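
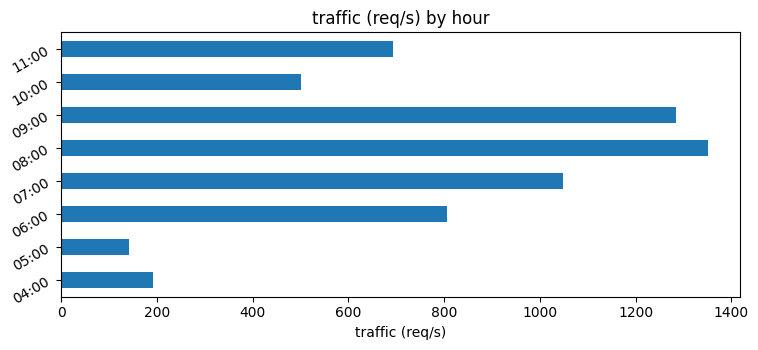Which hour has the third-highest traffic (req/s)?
07:00

Top 4: 08:00 ≈ 1400, 09:00 ≈ 1200, 07:00 ≈ 1000, 06:00 ≈ 800.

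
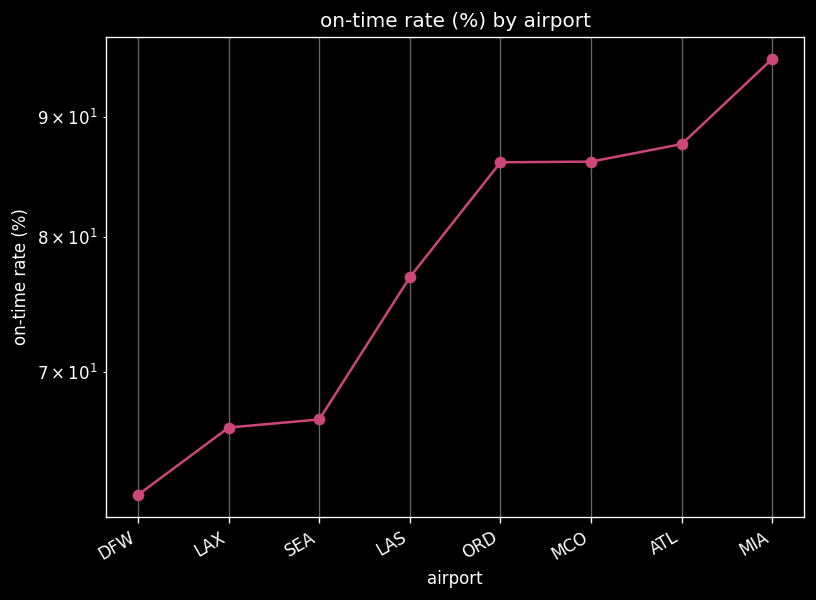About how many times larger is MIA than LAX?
≈ 1.46×

MIA ≈ 95, LAX ≈ 65; 95/65 ≈ 1.46.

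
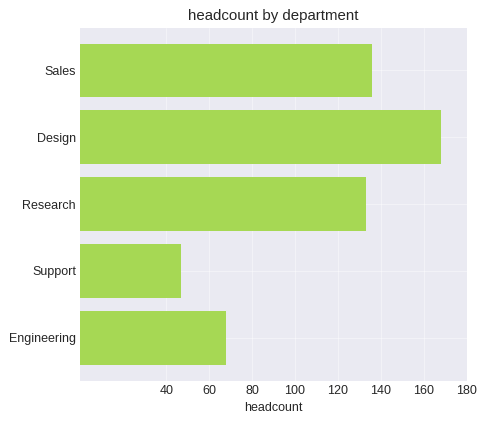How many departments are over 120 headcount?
3

Above 120: Sales, Design, Research.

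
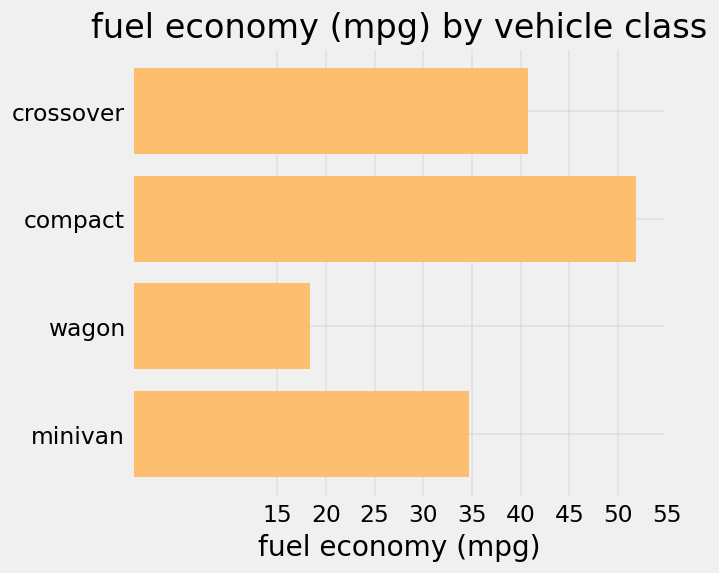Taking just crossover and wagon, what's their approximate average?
≈ 30

(40 + 20) / 2 ≈ 30.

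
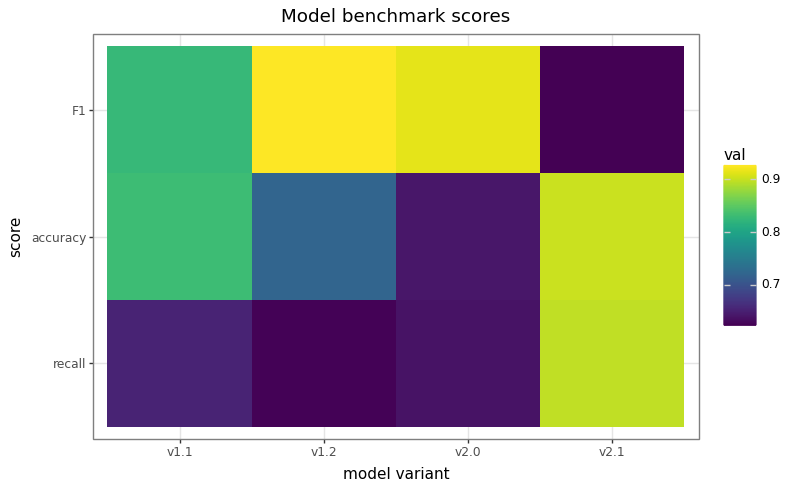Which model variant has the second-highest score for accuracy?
v1.1

Top 3 for accuracy: v2.1 ≈ 0.90, v1.1 ≈ 0.85, v1.2 ≈ 0.70.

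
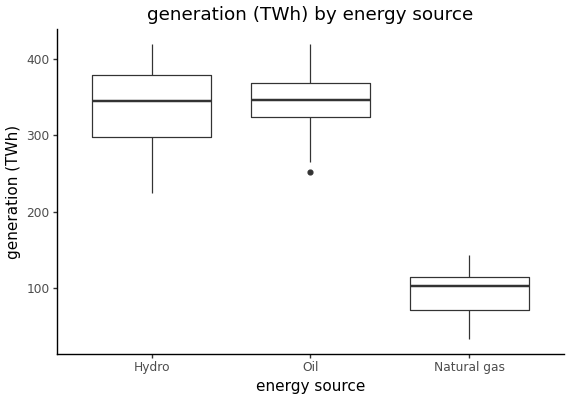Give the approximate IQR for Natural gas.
Q3 ≈ 125, Q1 ≈ 75; IQR ≈ 50.

≈ 50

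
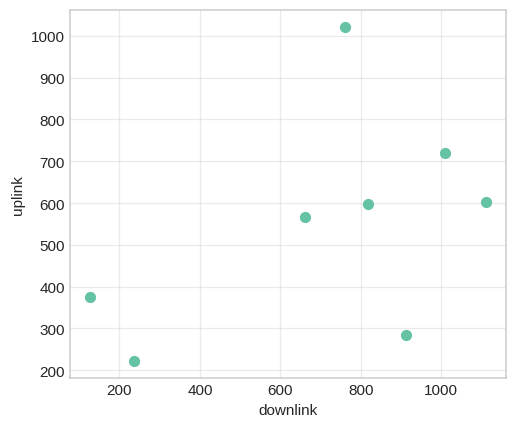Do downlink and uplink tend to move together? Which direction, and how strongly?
positive, moderate

Points are positively correlated; moderate (|r| ≈ 0.5).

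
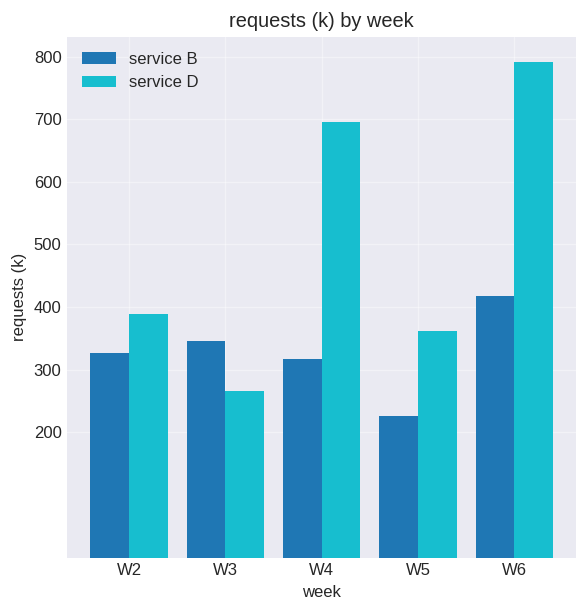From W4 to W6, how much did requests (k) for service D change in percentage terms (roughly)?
W4 ≈ 700, W6 ≈ 800; (800 − 700) / 700 ≈ +14.3%.

≈ +14.3%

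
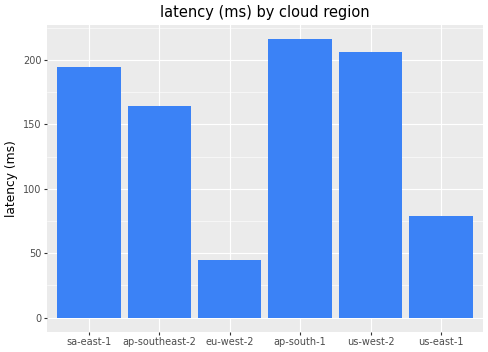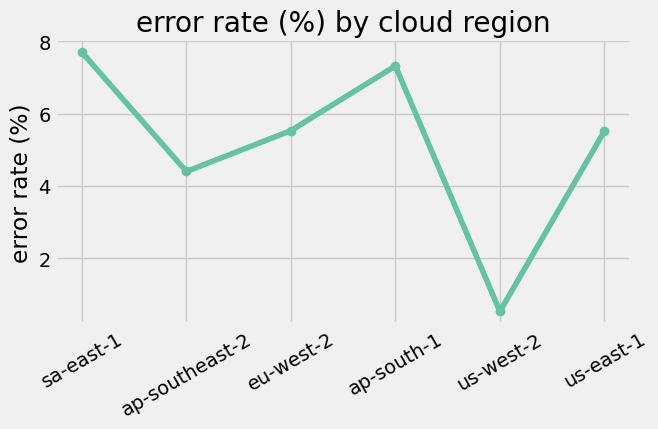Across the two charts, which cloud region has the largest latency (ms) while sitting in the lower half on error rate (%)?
Chart 2 median error rate (%) ≈ 6; below-median cloud regions: ap-southeast-2, us-west-2, us-east-1. Among those, us-west-2 has the highest latency (ms) (≈ 200).

us-west-2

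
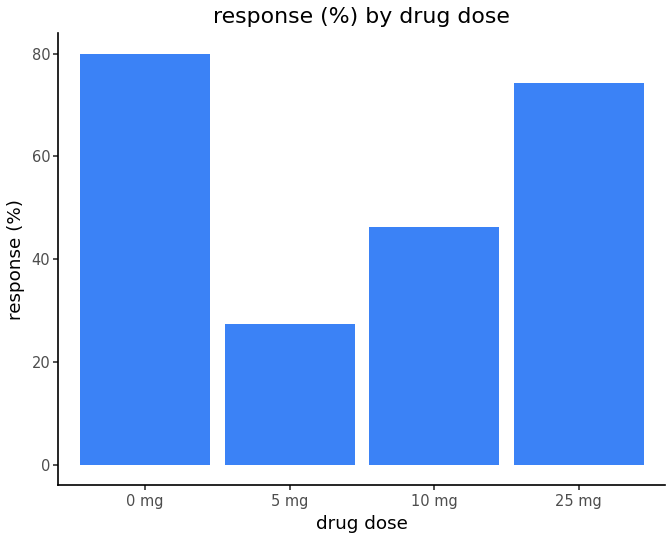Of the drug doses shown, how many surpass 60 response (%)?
2

Above 60: 0 mg, 25 mg.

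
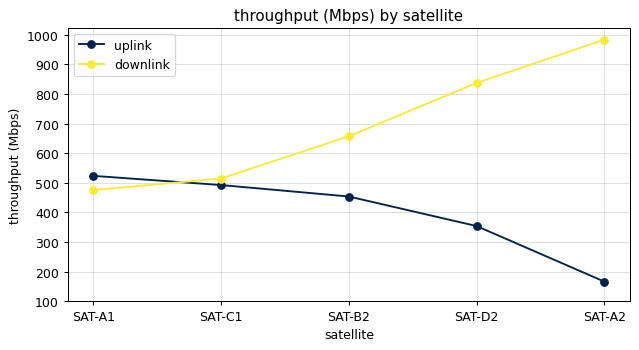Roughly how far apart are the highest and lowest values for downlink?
Max SAT-A2 ≈ 1000, min SAT-A1 ≈ 500; range ≈ 500.

≈ 500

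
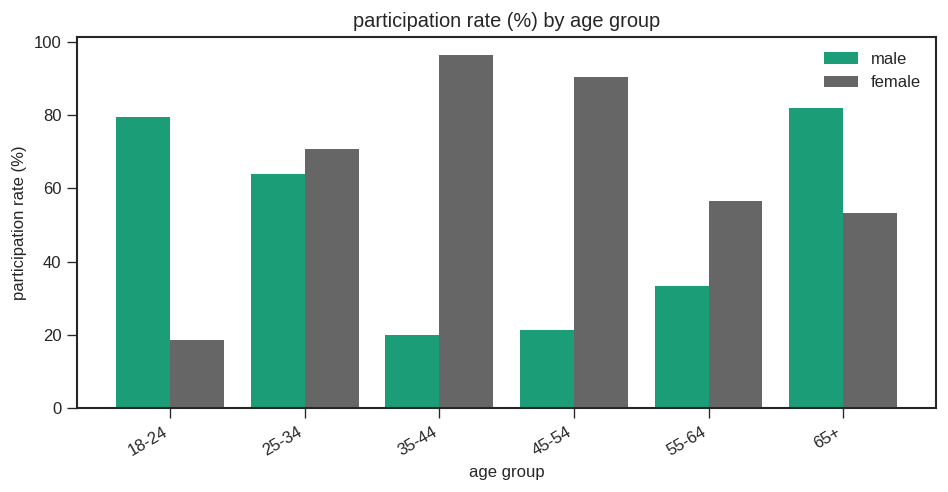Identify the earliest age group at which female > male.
18-24: female ≈ 20 vs male ≈ 80 (not yet); 25-34: female ≈ 70 vs male ≈ 60 (first crossover).

25-34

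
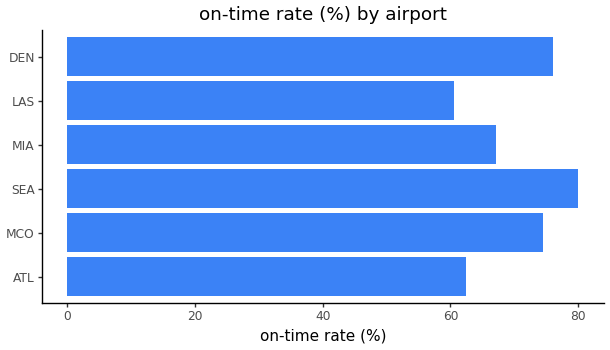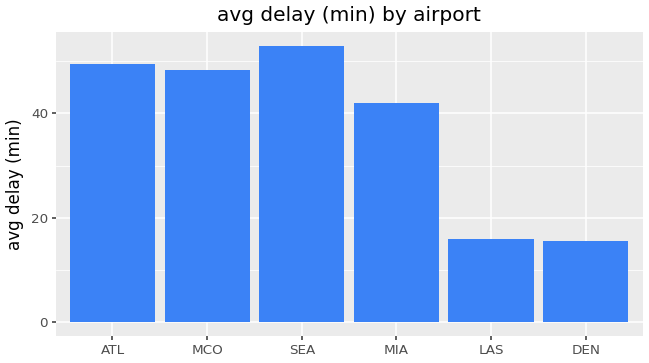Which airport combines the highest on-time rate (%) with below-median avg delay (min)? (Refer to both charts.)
DEN

Chart 2 median avg delay (min) ≈ 45; below-median airports: MIA, LAS, DEN. Among those, DEN has the highest on-time rate (%) (≈ 80).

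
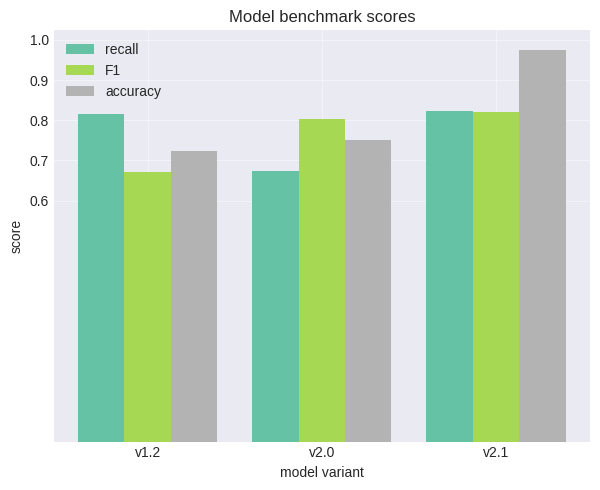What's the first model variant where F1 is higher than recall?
v2.0

v1.2: F1 ≈ 0.7 vs recall ≈ 0.8 (not yet); v2.0: F1 ≈ 0.8 vs recall ≈ 0.7 (first crossover).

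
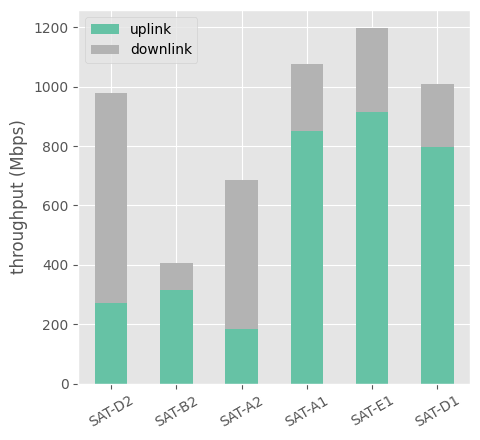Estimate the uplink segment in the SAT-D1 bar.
≈ 800

uplink top ≈ 800, bottom ≈ 0; segment ≈ 800.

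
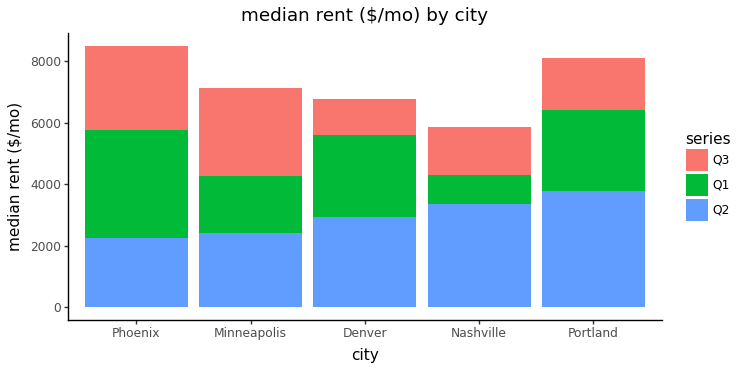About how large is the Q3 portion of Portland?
≈ 2000

Q3 top ≈ 8000, bottom ≈ 6000; segment ≈ 2000.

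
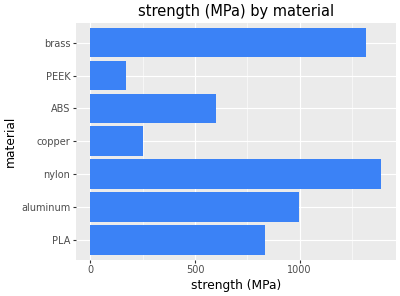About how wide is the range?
Max nylon ≈ 1400, min PEEK ≈ 200; range ≈ 1200.

≈ 1200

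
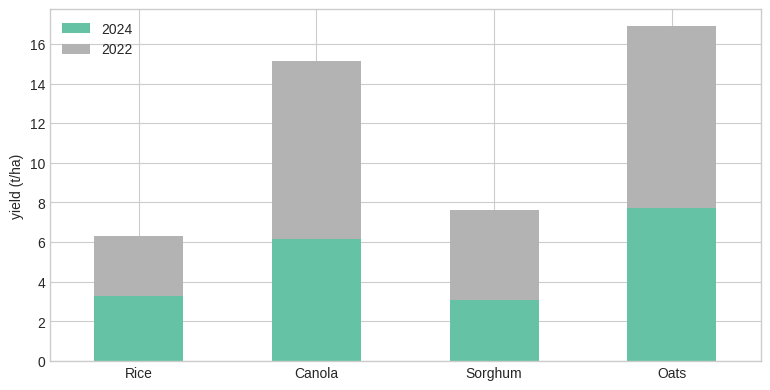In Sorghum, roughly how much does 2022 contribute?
2022 top ≈ 8, bottom ≈ 4; segment ≈ 4.

≈ 4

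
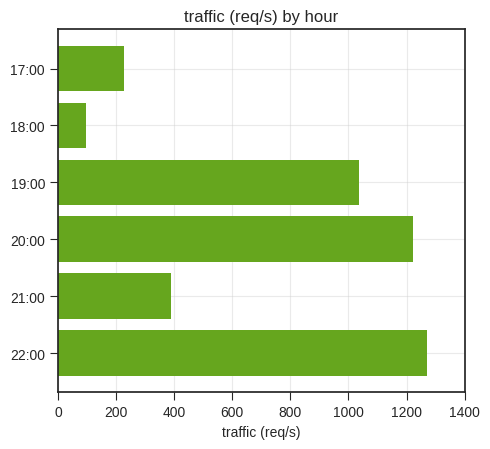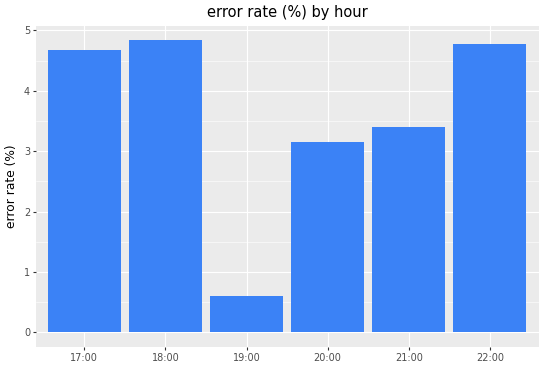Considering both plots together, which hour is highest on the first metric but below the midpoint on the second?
Chart 2 median error rate (%) ≈ 4; below-median hours: 19:00, 20:00, 21:00. Among those, 20:00 has the highest traffic (req/s) (≈ 1200).

20:00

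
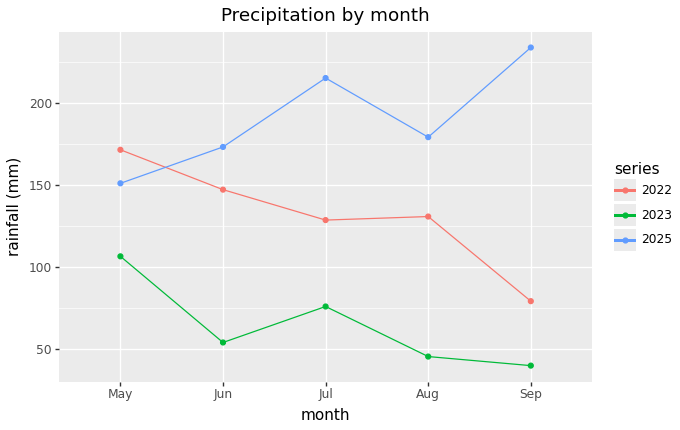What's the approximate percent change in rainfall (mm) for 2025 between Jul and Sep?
Jul ≈ 220, Sep ≈ 240; (240 − 220) / 220 ≈ +9.1%.

≈ +9.1%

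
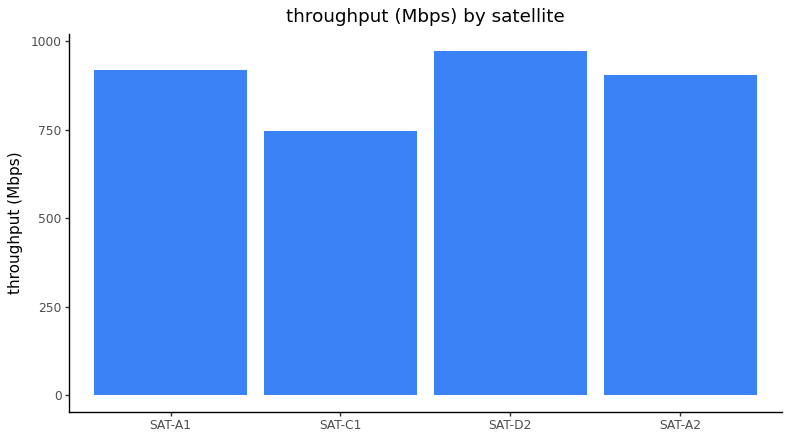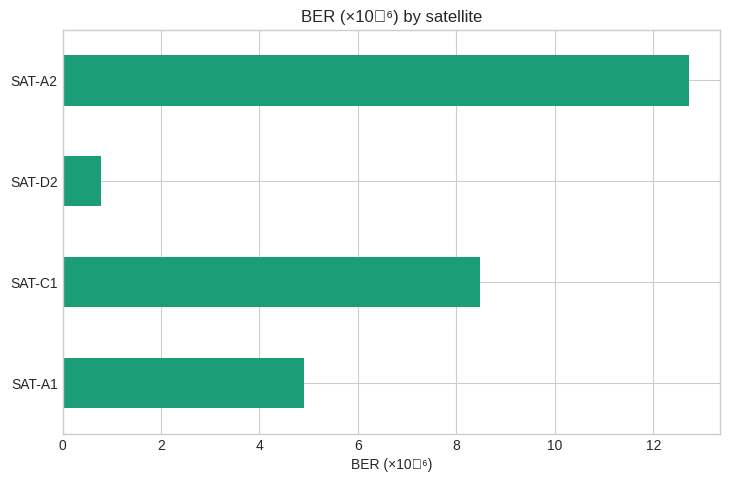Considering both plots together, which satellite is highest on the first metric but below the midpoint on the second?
Chart 2 median BER (×10⁻⁶) ≈ 6; below-median satellites: SAT-A1, SAT-D2. Among those, SAT-D2 has the highest throughput (Mbps) (≈ 1000).

SAT-D2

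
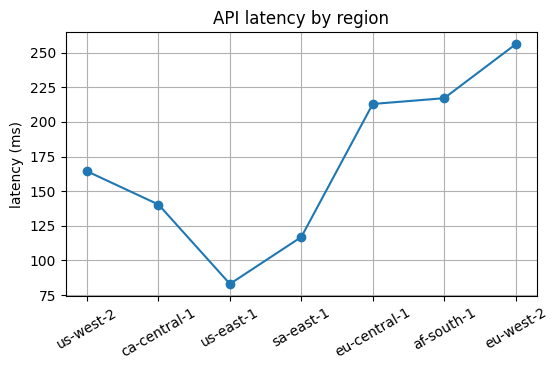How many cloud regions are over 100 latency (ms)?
6

Above 100: us-west-2, ca-central-1, sa-east-1, eu-central-1, af-south-1, eu-west-2.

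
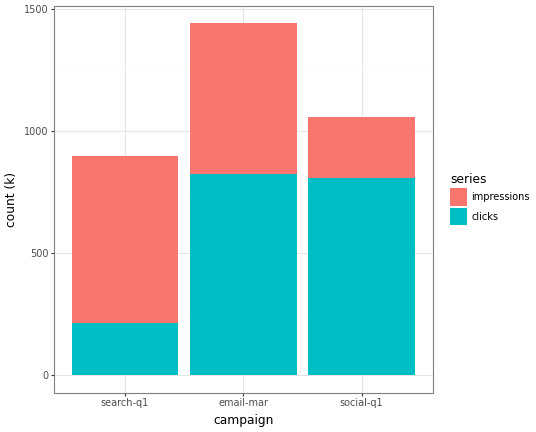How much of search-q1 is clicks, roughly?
clicks top ≈ 200, bottom ≈ 0; segment ≈ 200.

≈ 200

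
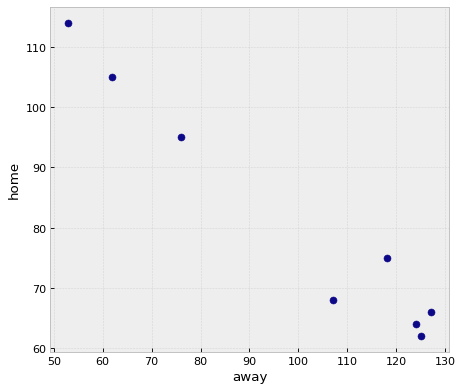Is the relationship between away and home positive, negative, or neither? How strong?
Points are negatively correlated; strong (|r| ≈ 1.0).

negative, strong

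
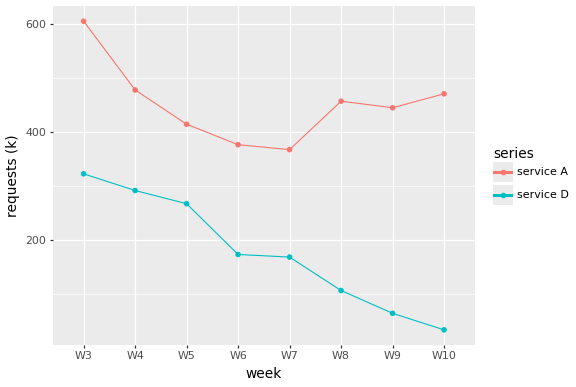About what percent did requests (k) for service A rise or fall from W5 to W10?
W5 ≈ 400, W10 ≈ 450; (450 − 400) / 400 ≈ +12.5%.

≈ +12.5%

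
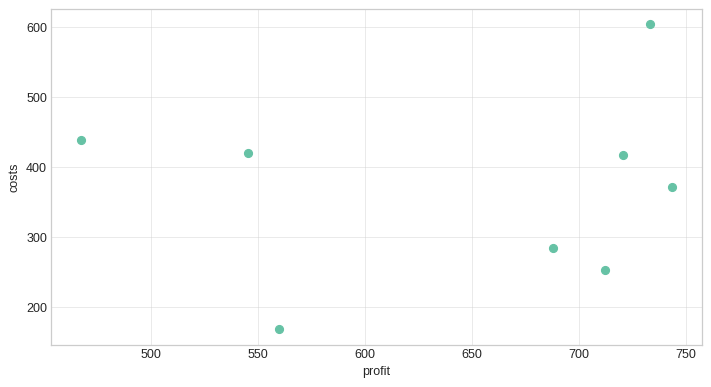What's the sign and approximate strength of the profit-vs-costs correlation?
Points are roughly uncorrelated; weak (|r| ≈ 0.1).

no clear correlation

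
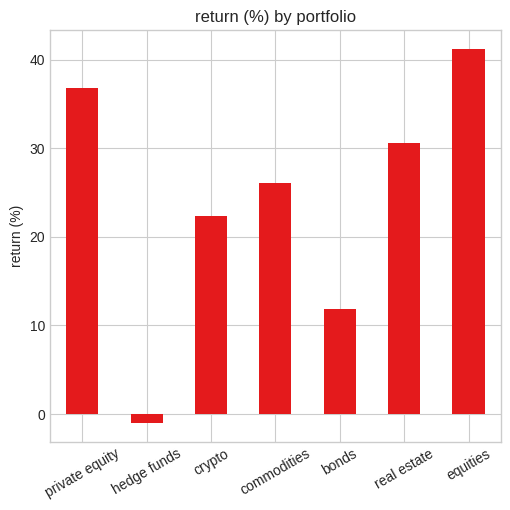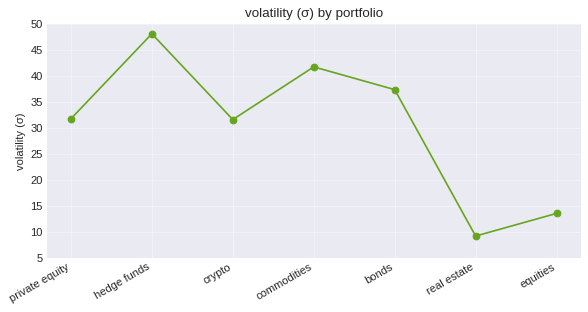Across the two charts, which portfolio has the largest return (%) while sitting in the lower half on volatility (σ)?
equities

Chart 2 median volatility (σ) ≈ 30; below-median portfolios: crypto, real estate, equities. Among those, equities has the highest return (%) (≈ 40).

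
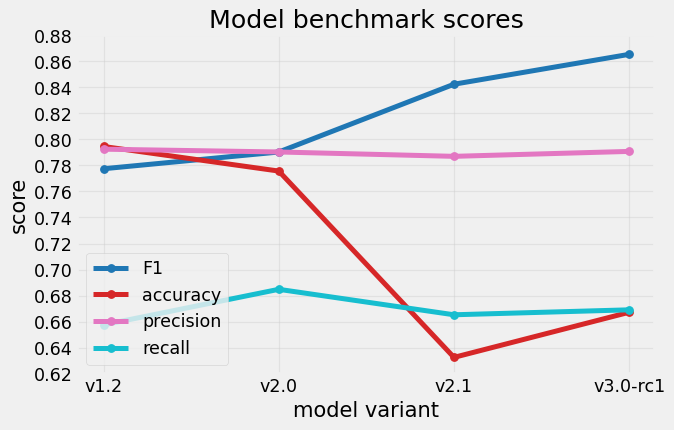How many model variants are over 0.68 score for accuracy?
2

Above 0.68: v1.2, v2.0.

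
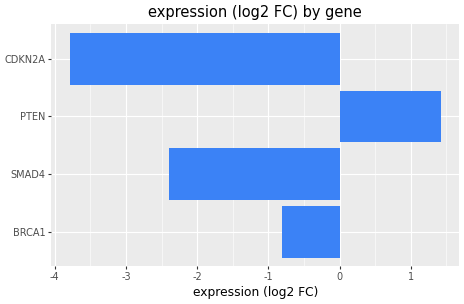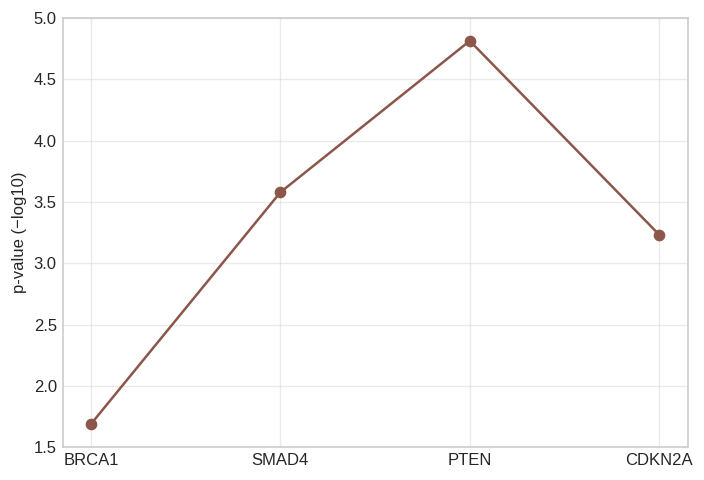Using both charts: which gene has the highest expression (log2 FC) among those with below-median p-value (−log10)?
BRCA1

Chart 2 median p-value (−log10) ≈ 3.5; below-median genes: BRCA1, CDKN2A. Among those, BRCA1 has the highest expression (log2 FC) (≈ -0.8).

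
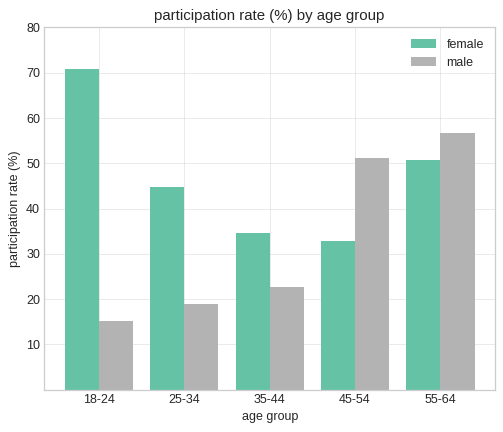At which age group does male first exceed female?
35-44: male ≈ 20 vs female ≈ 30 (not yet); 45-54: male ≈ 50 vs female ≈ 30 (first crossover).

45-54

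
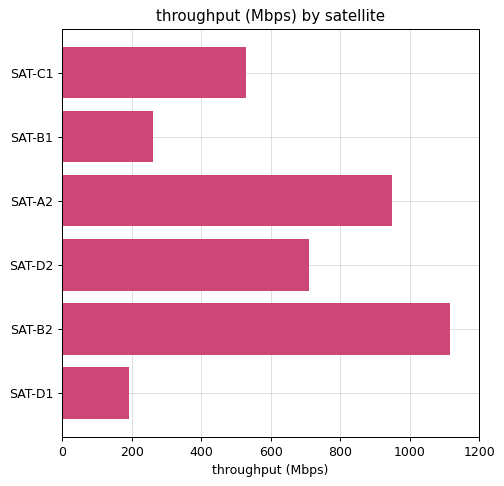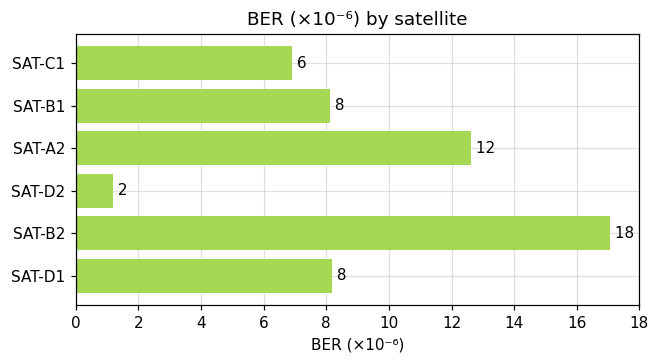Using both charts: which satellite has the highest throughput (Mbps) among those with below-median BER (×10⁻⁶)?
Chart 2 median BER (×10⁻⁶) ≈ 8; below-median satellites: SAT-C1, SAT-B1, SAT-D2. Among those, SAT-D2 has the highest throughput (Mbps) (≈ 800).

SAT-D2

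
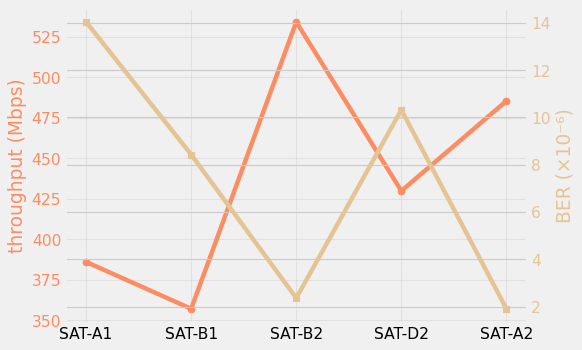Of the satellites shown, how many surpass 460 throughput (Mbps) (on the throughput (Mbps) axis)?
2

Above 460: SAT-B2, SAT-A2.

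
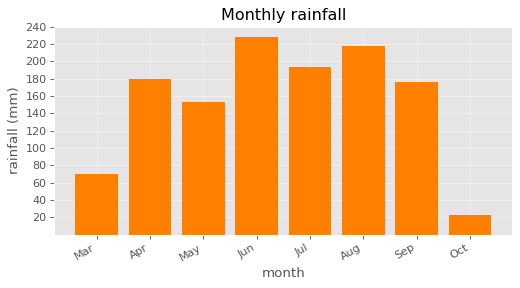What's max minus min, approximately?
≈ 200

Max Jun ≈ 220, min Oct ≈ 20; range ≈ 200.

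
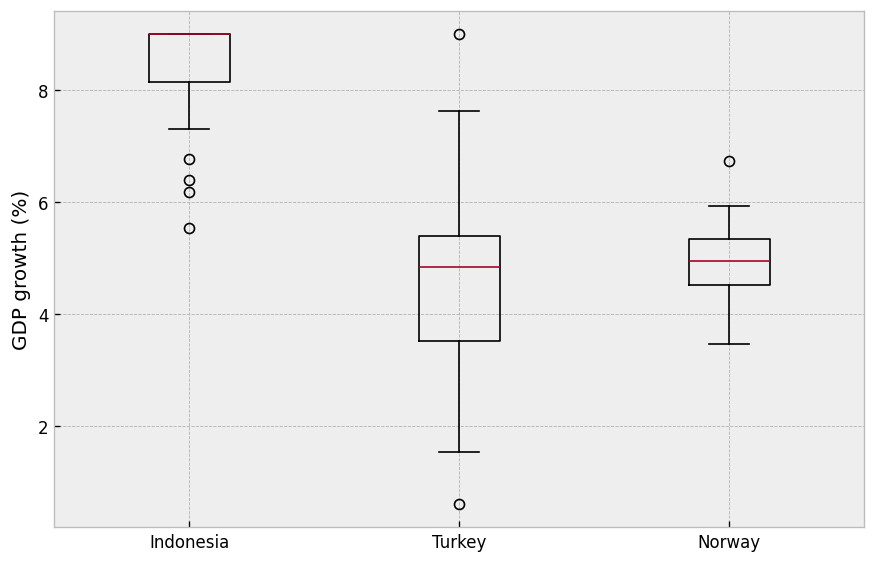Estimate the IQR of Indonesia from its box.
≈ 1.0

Q3 ≈ 9.0, Q1 ≈ 8.0; IQR ≈ 1.0.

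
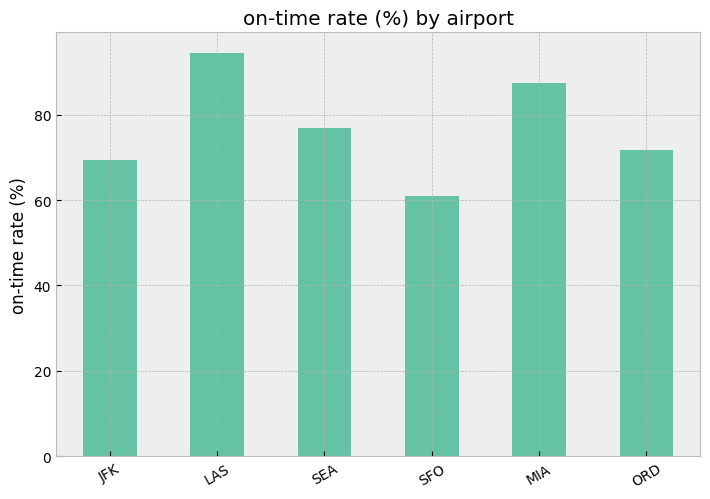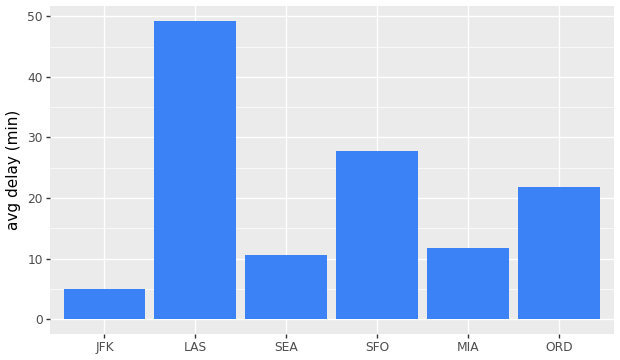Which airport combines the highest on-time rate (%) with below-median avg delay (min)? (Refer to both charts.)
Chart 2 median avg delay (min) ≈ 15; below-median airports: JFK, SEA, MIA. Among those, MIA has the highest on-time rate (%) (≈ 90).

MIA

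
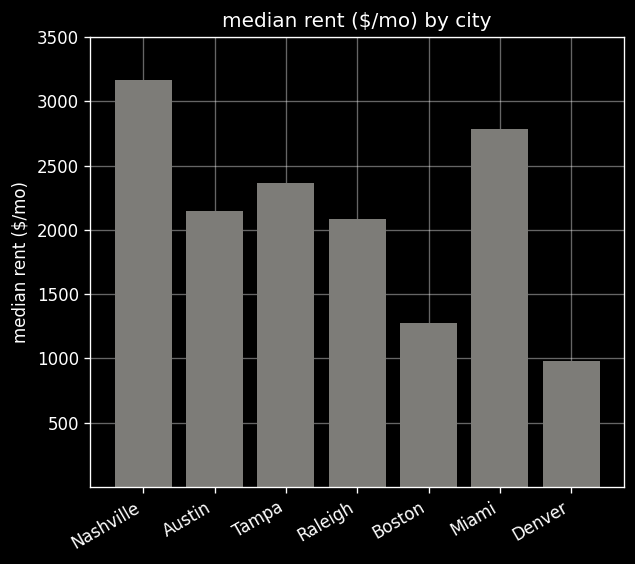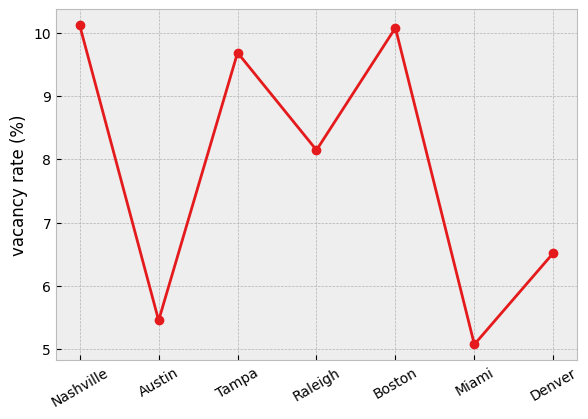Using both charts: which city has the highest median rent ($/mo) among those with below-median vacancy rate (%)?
Chart 2 median vacancy rate (%) ≈ 8; below-median cities: Austin, Miami, Denver. Among those, Miami has the highest median rent ($/mo) (≈ 3000).

Miami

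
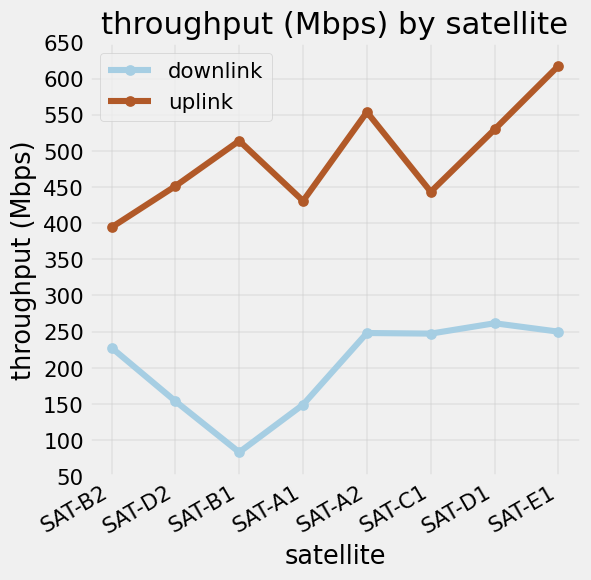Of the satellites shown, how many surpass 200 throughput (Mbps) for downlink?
5

Above 200: SAT-B2, SAT-A2, SAT-C1, SAT-D1, SAT-E1.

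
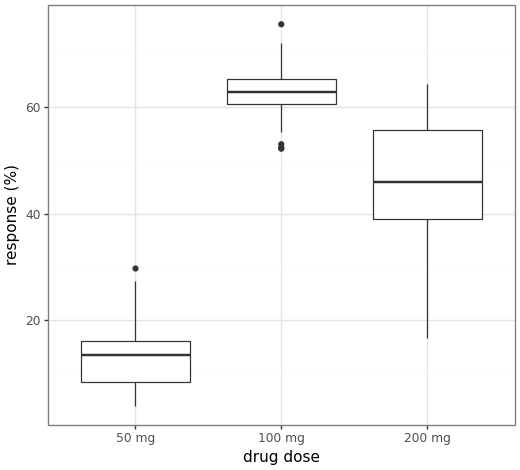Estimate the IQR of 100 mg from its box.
≈ 5

Q3 ≈ 65, Q1 ≈ 60; IQR ≈ 5.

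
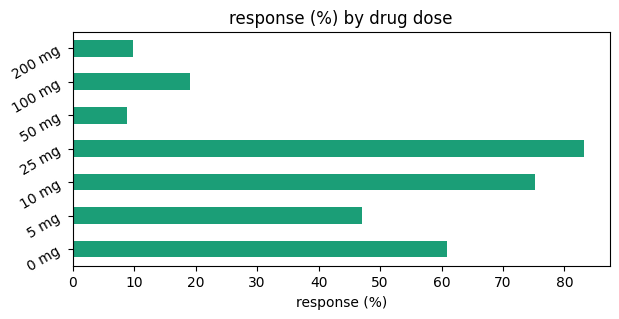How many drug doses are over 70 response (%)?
2

Above 70: 10 mg, 25 mg.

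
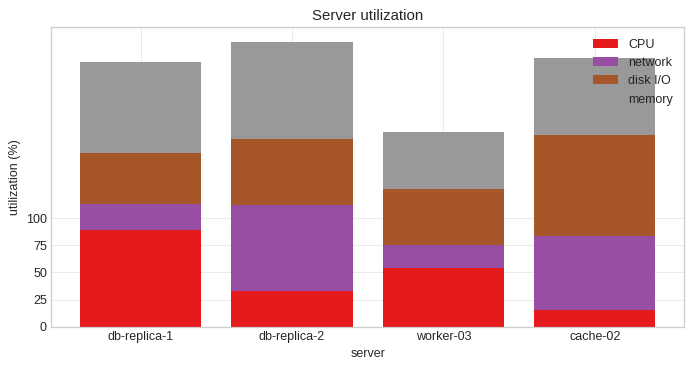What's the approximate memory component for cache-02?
memory top ≈ 250, bottom ≈ 175; segment ≈ 75.

≈ 75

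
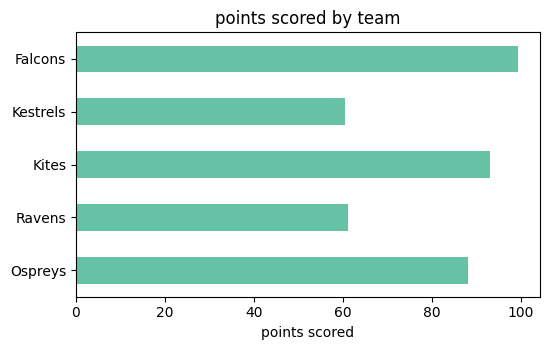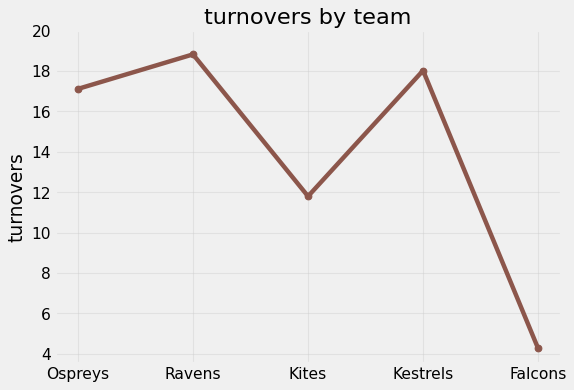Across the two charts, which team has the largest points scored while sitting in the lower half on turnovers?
Chart 2 median turnovers ≈ 18; below-median teams: Kites, Falcons. Among those, Falcons has the highest points scored (≈ 100).

Falcons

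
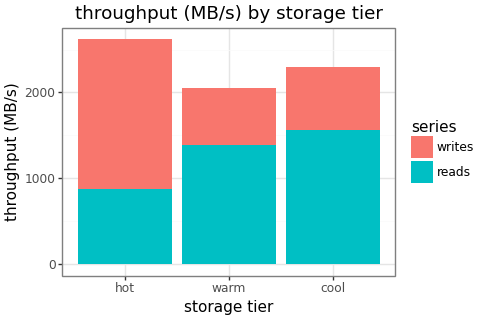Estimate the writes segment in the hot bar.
writes top ≈ 2500, bottom ≈ 1000; segment ≈ 1500.

≈ 1500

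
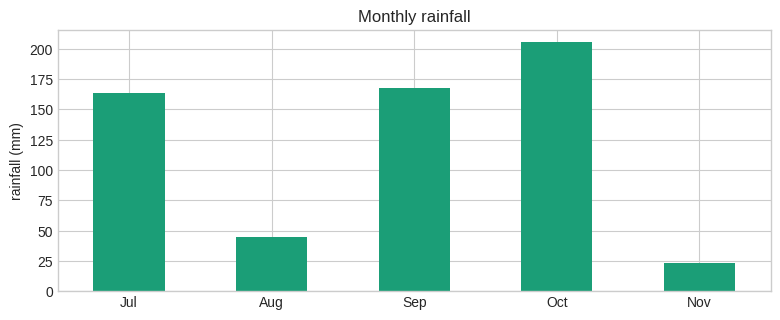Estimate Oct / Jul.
≈ 1.25×

Oct ≈ 200, Jul ≈ 160; 200/160 ≈ 1.25.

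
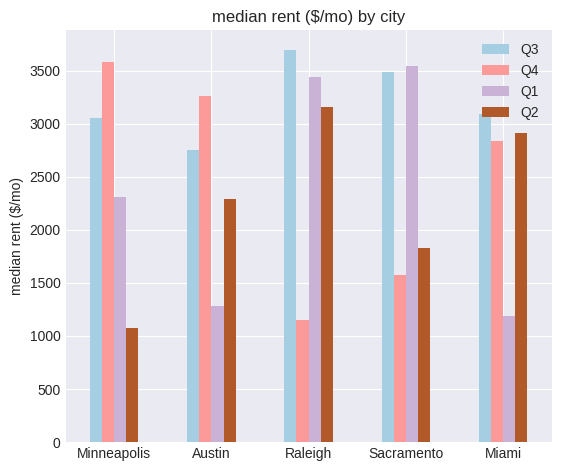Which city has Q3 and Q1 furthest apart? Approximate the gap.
Miami: Q3 ≈ 3000, Q1 ≈ 1000 → gap ≈ 2000. Next-largest (Austin) is only ≈ 1500.

Miami, ≈ 2000 $/mo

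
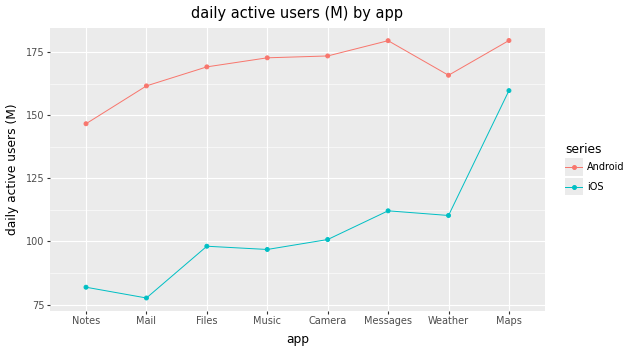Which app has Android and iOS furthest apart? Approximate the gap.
Mail: Android ≈ 160, iOS ≈ 80 → gap ≈ 80. Next-largest (Music) is only ≈ 70.

Mail, ≈ 80 M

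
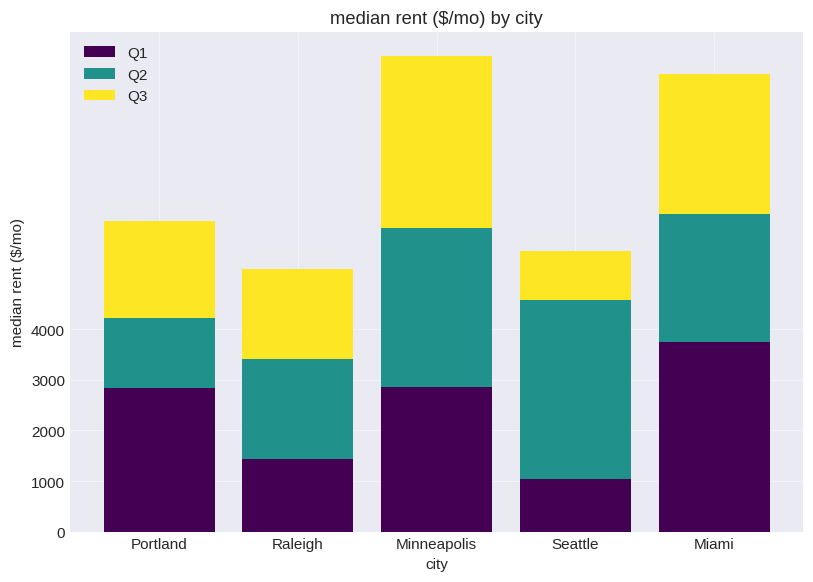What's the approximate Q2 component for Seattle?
Q2 top ≈ 5000, bottom ≈ 1000; segment ≈ 4000.

≈ 4000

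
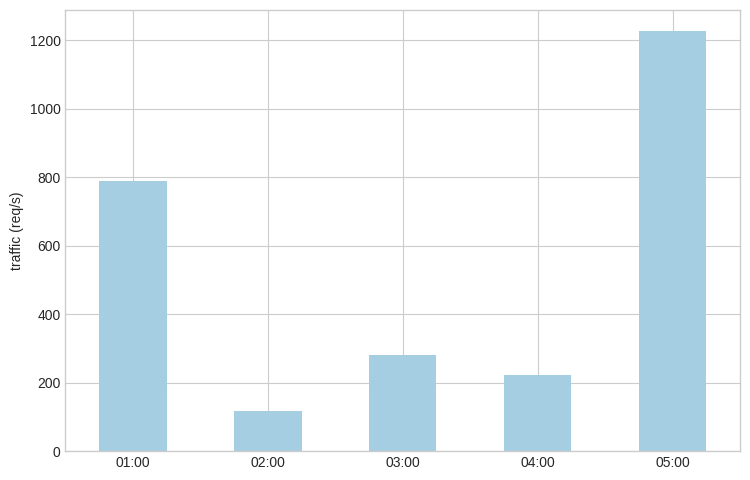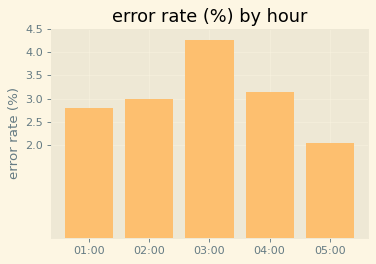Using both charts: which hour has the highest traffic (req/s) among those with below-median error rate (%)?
05:00

Chart 2 median error rate (%) ≈ 3; below-median hours: 01:00, 05:00. Among those, 05:00 has the highest traffic (req/s) (≈ 1200).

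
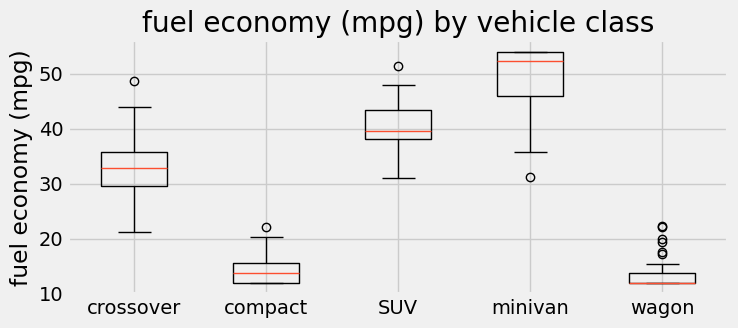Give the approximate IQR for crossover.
≈ 5

Q3 ≈ 35, Q1 ≈ 30; IQR ≈ 5.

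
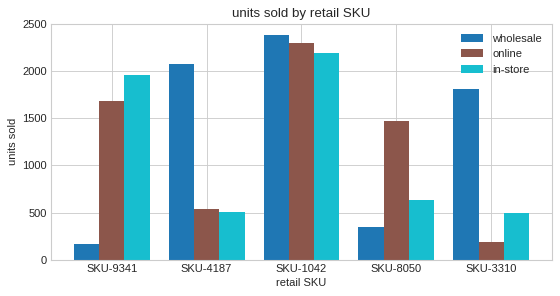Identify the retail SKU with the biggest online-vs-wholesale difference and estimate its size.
SKU-3310: online ≈ 200, wholesale ≈ 1800 → gap ≈ 1600. Next-largest (SKU-4187) is only ≈ 1400.

SKU-3310, ≈ 1600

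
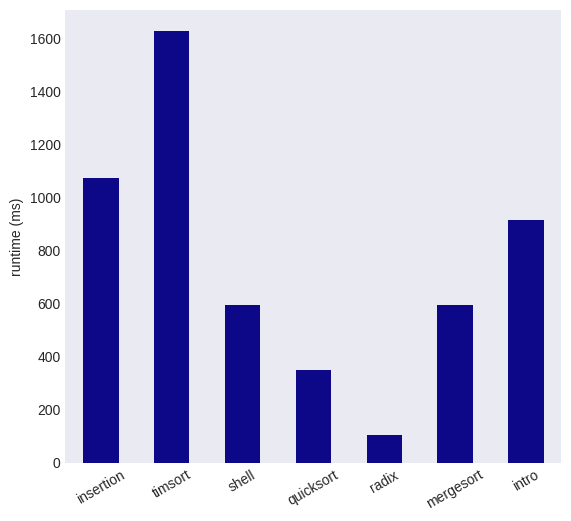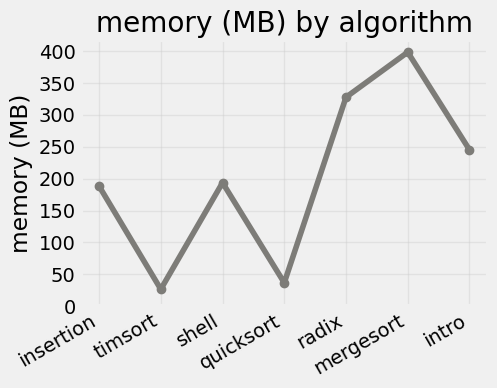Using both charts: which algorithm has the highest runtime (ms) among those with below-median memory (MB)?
timsort

Chart 2 median memory (MB) ≈ 200; below-median algorithms: insertion, timsort, quicksort. Among those, timsort has the highest runtime (ms) (≈ 1600).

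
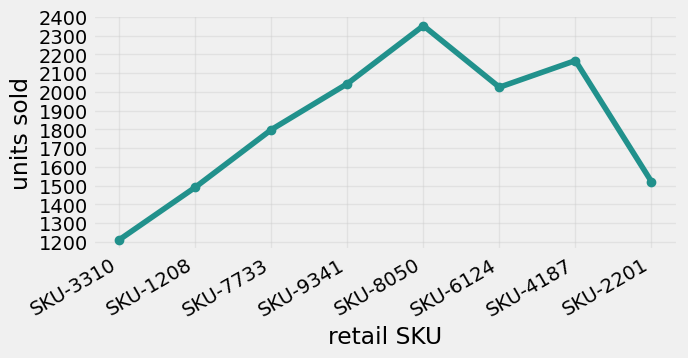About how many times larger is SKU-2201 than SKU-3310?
SKU-2201 ≈ 1500, SKU-3310 ≈ 1200; 1500/1200 ≈ 1.25.

≈ 1.25×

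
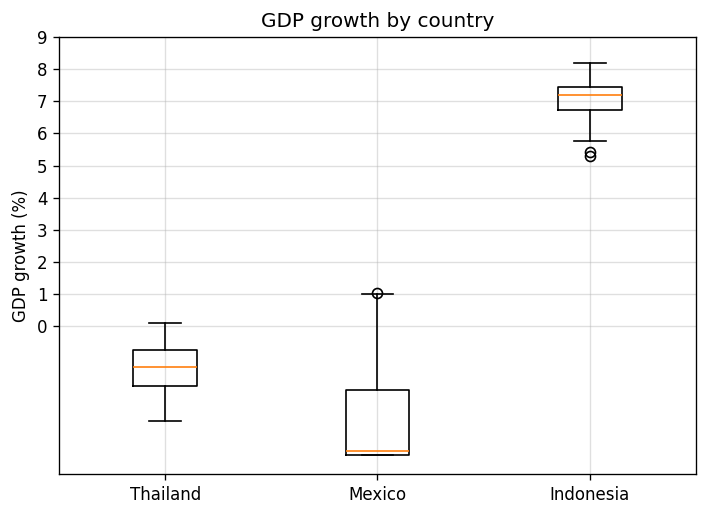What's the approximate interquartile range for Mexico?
≈ 2

Q3 ≈ -2, Q1 ≈ -4; IQR ≈ 2.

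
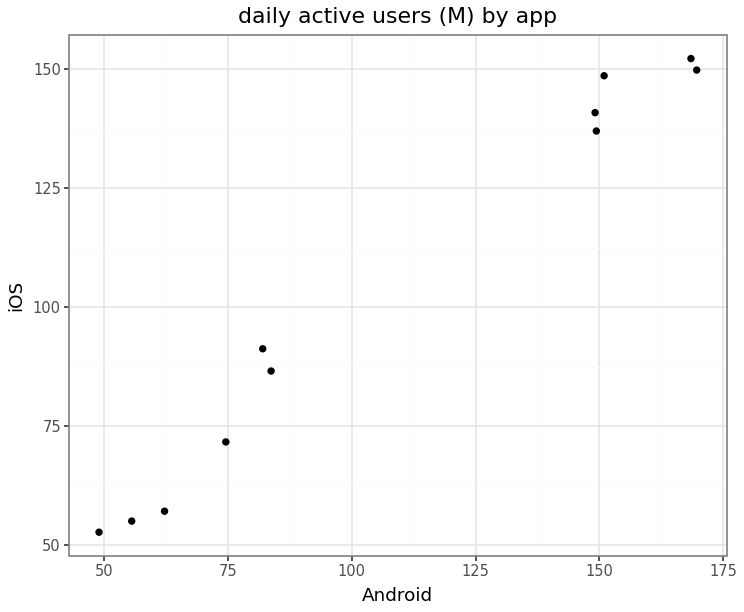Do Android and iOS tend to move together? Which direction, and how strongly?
positive, strong

Points are positively correlated; strong (|r| ≈ 1.0).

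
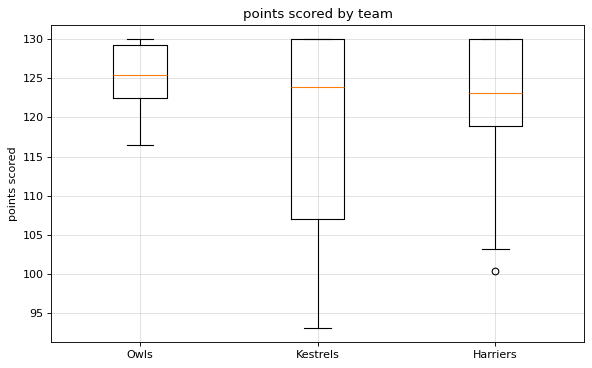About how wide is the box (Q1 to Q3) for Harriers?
Q3 ≈ 130, Q1 ≈ 119; IQR ≈ 11.

≈ 11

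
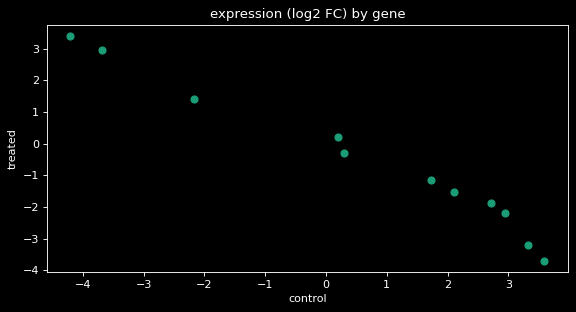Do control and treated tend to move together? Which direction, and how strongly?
negative, strong

Points are negatively correlated; strong (|r| ≈ 1.0).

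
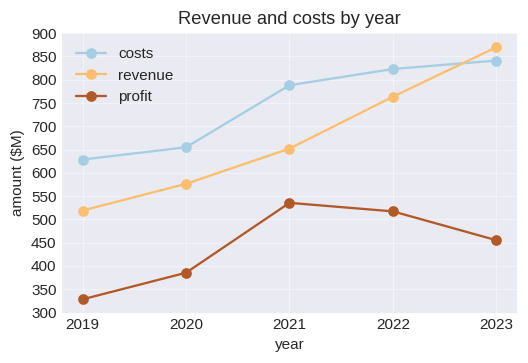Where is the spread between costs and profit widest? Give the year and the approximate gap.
2023, ≈ 400 $M

2023: costs ≈ 850, profit ≈ 450 → gap ≈ 400. Next-largest (2022) is only ≈ 300.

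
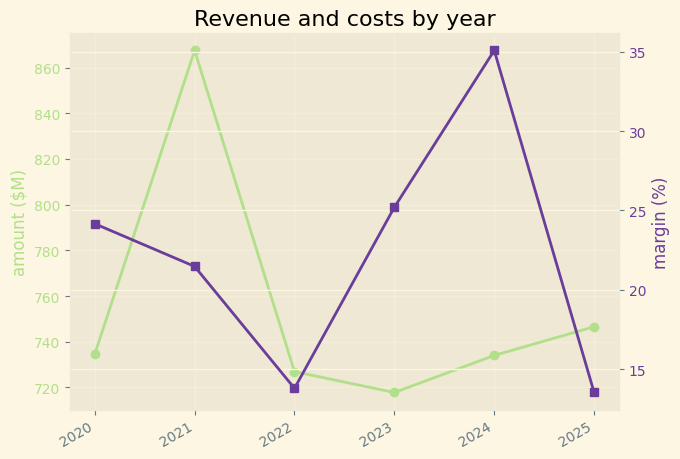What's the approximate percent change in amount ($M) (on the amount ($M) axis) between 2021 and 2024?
2021 ≈ 860, 2024 ≈ 740; (740 − 860) / 860 ≈ -14%.

≈ -14%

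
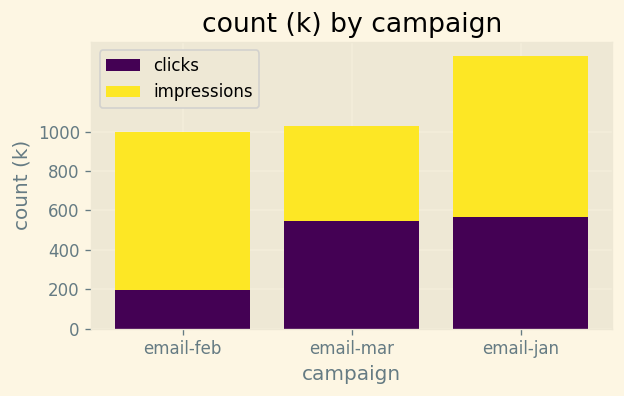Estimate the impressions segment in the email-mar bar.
≈ 400

impressions top ≈ 1000, bottom ≈ 600; segment ≈ 400.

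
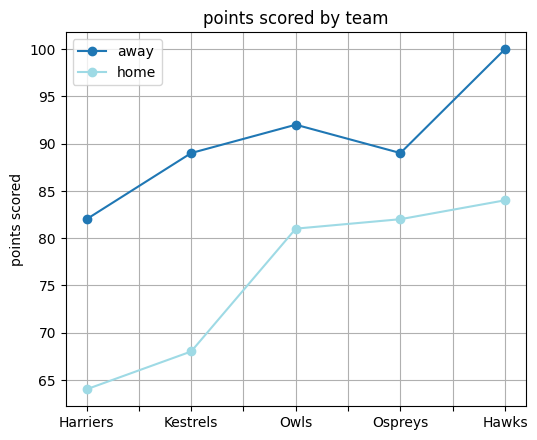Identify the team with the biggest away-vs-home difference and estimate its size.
Kestrels: away ≈ 90, home ≈ 70 → gap ≈ 20. Next-largest (Harriers) is only ≈ 15.

Kestrels, ≈ 20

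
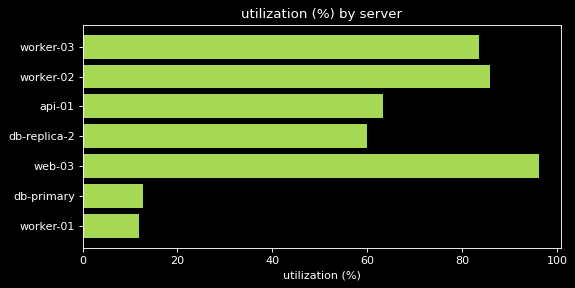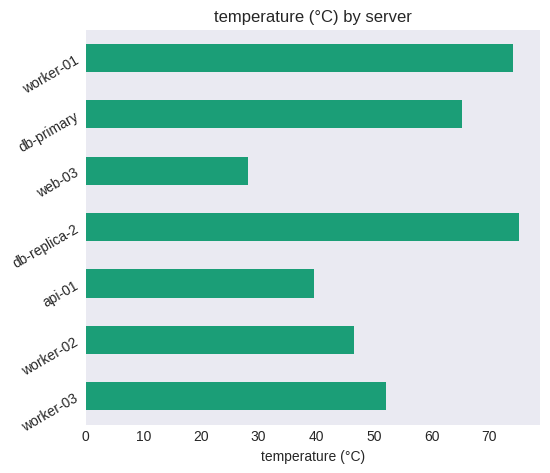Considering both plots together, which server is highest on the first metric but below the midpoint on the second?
web-03

Chart 2 median temperature (°C) ≈ 50; below-median servers: worker-02, api-01, web-03. Among those, web-03 has the highest utilization (%) (≈ 100).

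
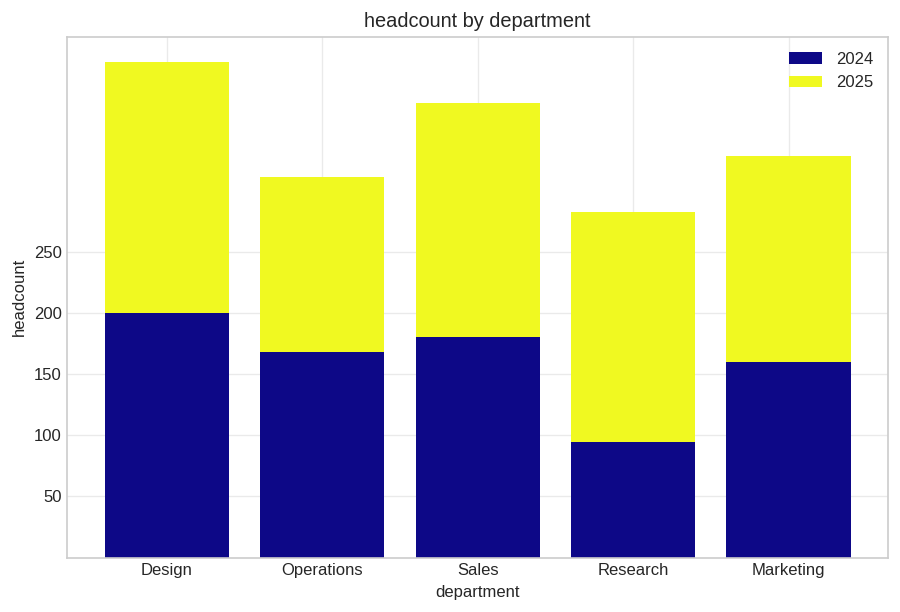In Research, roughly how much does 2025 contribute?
2025 top ≈ 300, bottom ≈ 100; segment ≈ 200.

≈ 200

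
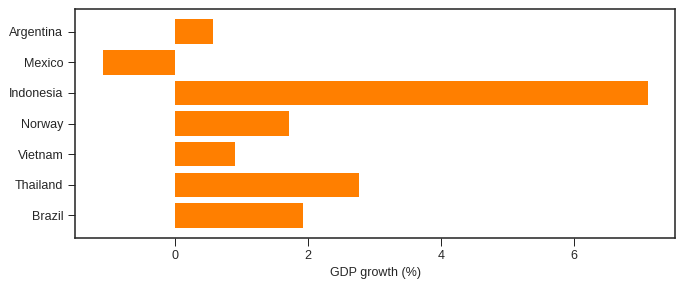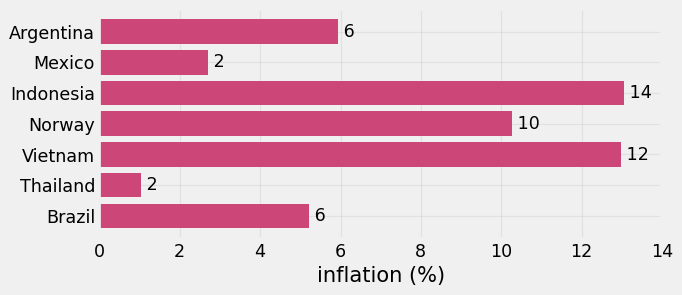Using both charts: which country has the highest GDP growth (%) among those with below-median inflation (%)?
Thailand

Chart 2 median inflation (%) ≈ 6; below-median countries: Mexico, Thailand, Brazil. Among those, Thailand has the highest GDP growth (%) (≈ 3).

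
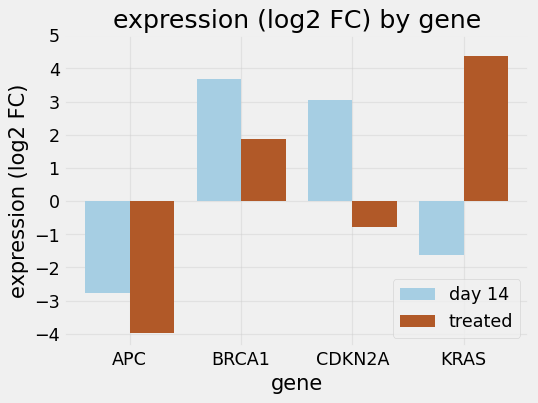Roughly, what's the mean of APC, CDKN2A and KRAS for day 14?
≈ -1

(-3 + 3 + -2) / 3 ≈ -1.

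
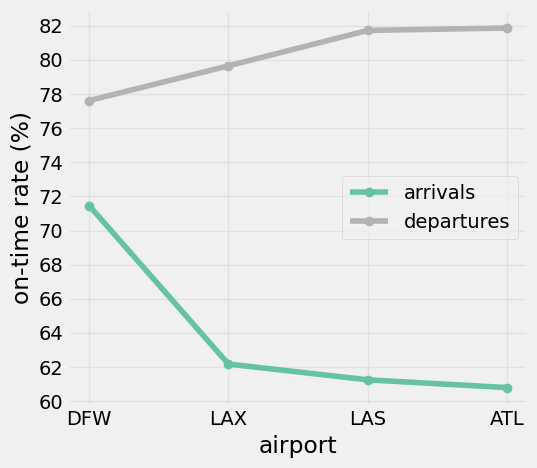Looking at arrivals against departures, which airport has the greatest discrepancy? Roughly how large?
ATL, ≈ 22 %

ATL: arrivals ≈ 60, departures ≈ 82 → gap ≈ 22. Next-largest (LAS) is only ≈ 20.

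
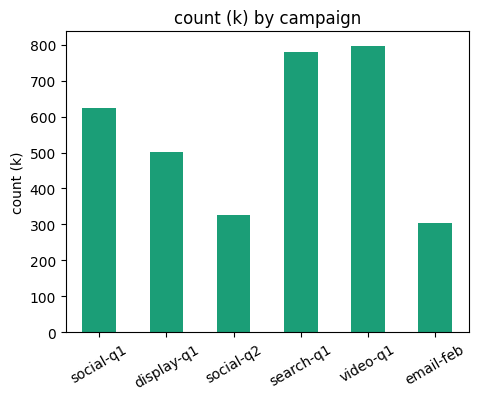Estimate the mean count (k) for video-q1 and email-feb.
≈ 550

(800 + 300) / 2 ≈ 550.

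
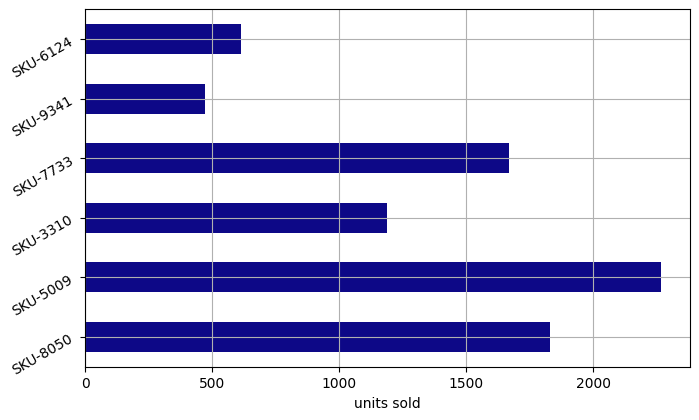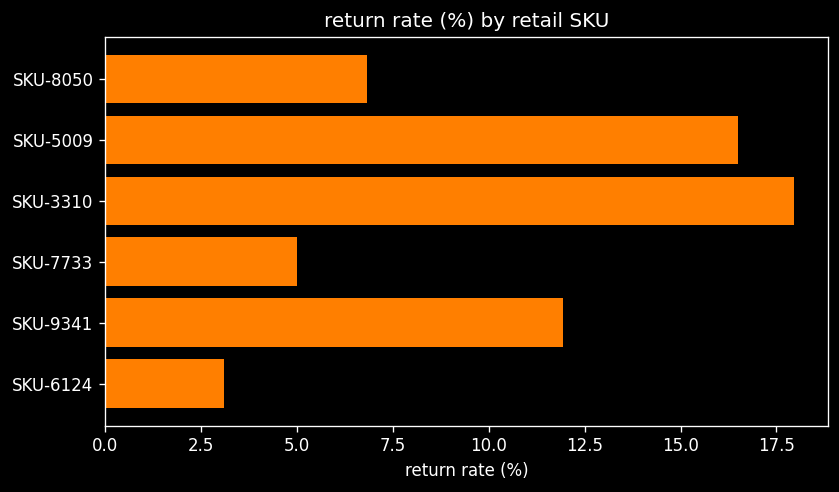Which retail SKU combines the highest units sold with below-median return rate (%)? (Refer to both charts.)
SKU-8050

Chart 2 median return rate (%) ≈ 10; below-median retail SKUs: SKU-8050, SKU-7733, SKU-6124. Among those, SKU-8050 has the highest units sold (≈ 2000).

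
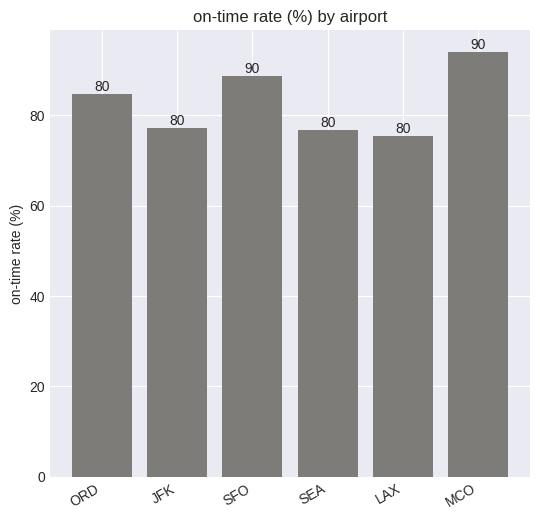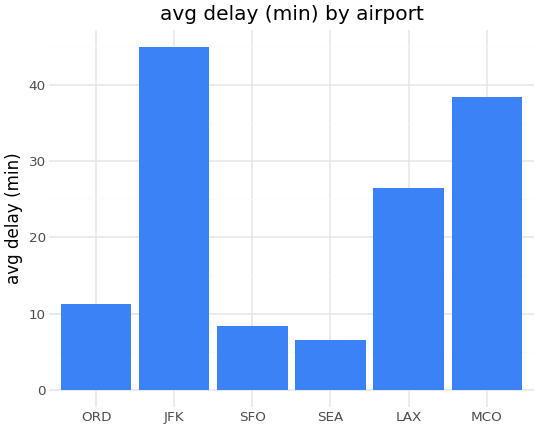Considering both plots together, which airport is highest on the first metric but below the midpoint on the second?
Chart 2 median avg delay (min) ≈ 20; below-median airports: ORD, SFO, SEA. Among those, SFO has the highest on-time rate (%) (≈ 90).

SFO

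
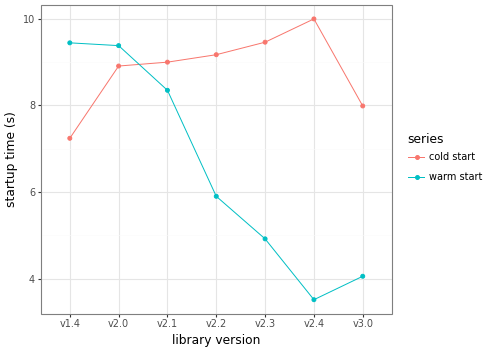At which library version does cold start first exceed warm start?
v2.1

v2.0: cold start ≈ 9 vs warm start ≈ 9 (not yet); v2.1: cold start ≈ 9 vs warm start ≈ 8 (first crossover).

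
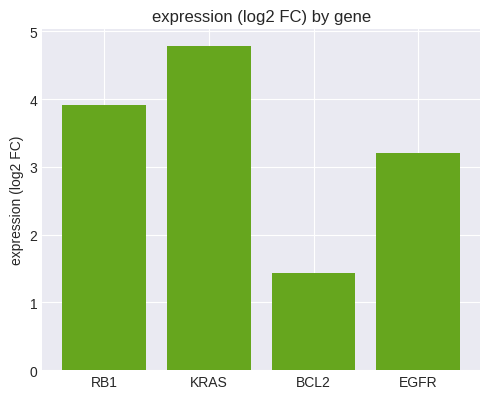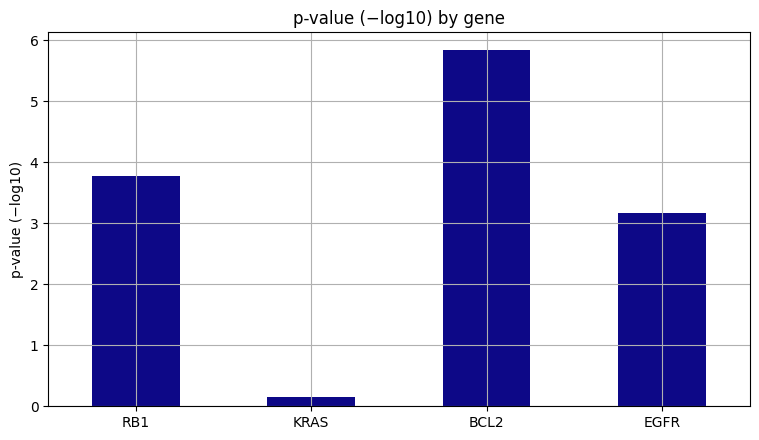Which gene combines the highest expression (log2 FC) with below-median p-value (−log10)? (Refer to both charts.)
KRAS

Chart 2 median p-value (−log10) ≈ 3; below-median genes: KRAS, EGFR. Among those, KRAS has the highest expression (log2 FC) (≈ 5).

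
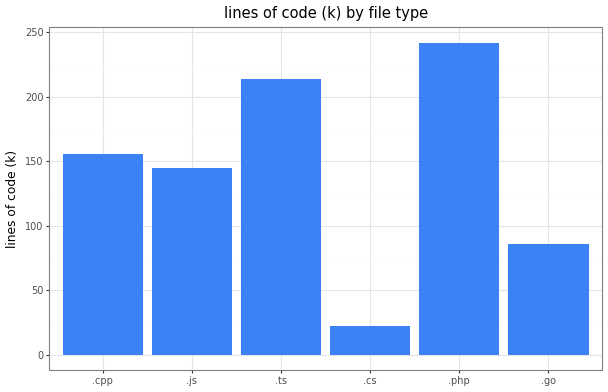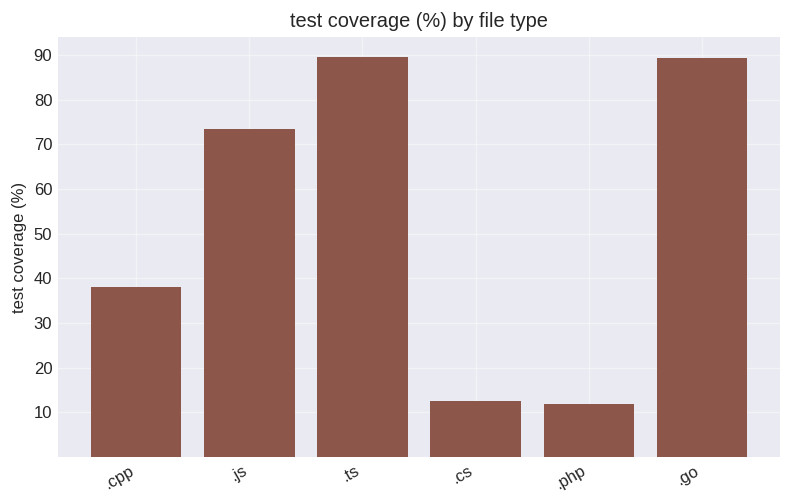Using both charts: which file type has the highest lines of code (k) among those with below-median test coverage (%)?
Chart 2 median test coverage (%) ≈ 60; below-median file types: .cpp, .cs, .php. Among those, .php has the highest lines of code (k) (≈ 250).

.php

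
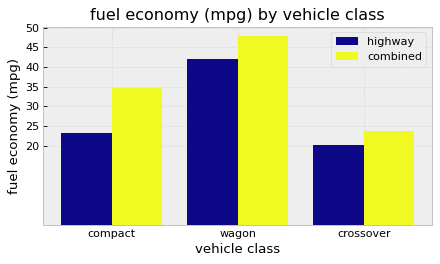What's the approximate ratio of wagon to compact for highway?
≈ 1.6×

wagon ≈ 40, compact ≈ 25; 40/25 ≈ 1.6.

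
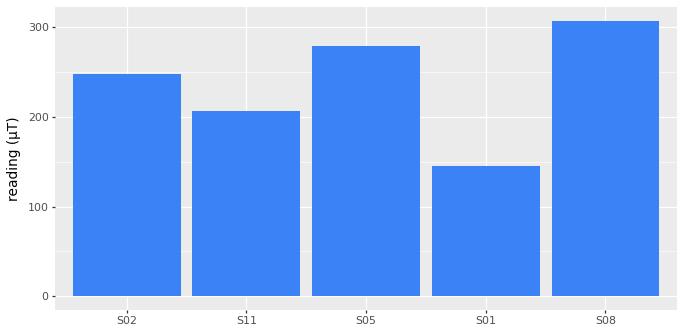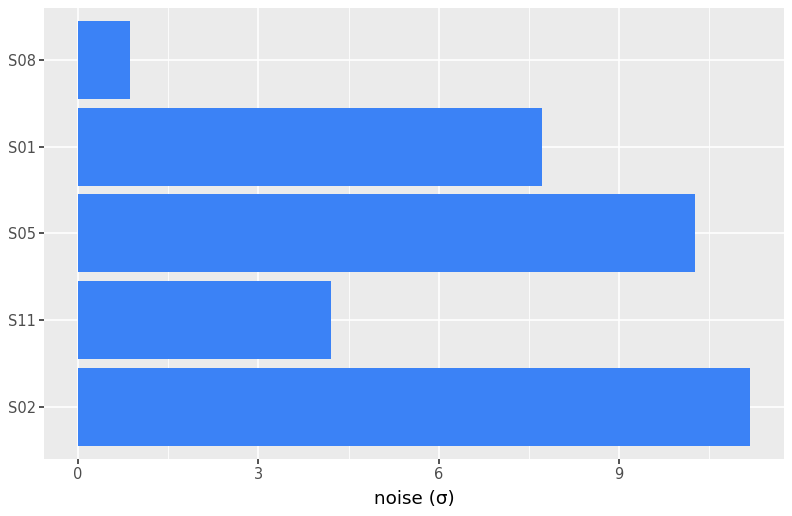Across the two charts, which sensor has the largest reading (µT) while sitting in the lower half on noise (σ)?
S08

Chart 2 median noise (σ) ≈ 8; below-median sensors: S11, S08. Among those, S08 has the highest reading (µT) (≈ 300).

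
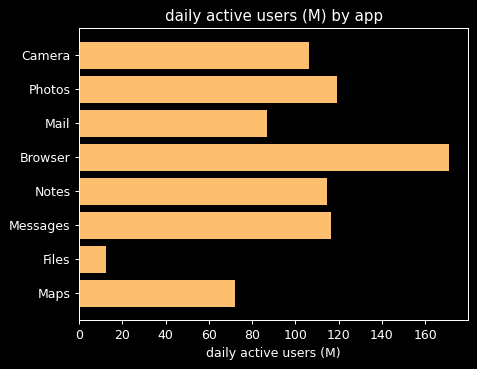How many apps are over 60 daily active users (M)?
Above 60: Camera, Photos, Mail, Browser, Notes, Messages, Maps.

7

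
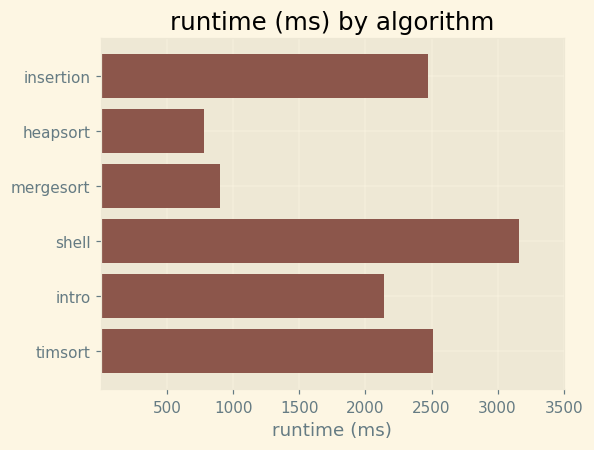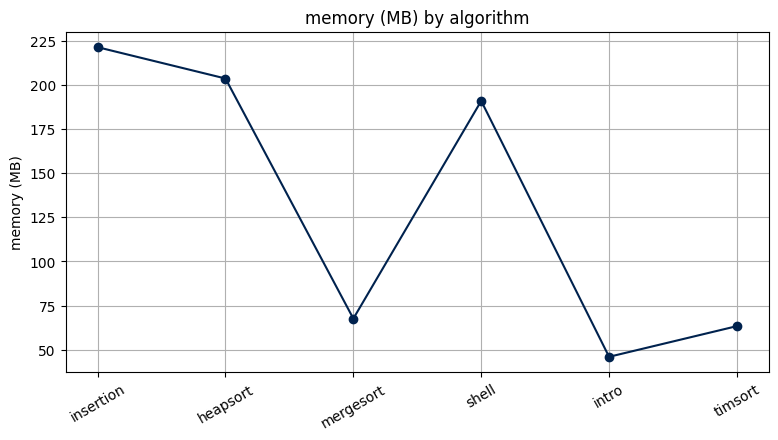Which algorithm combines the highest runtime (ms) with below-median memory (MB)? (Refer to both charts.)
Chart 2 median memory (MB) ≈ 125; below-median algorithms: mergesort, intro, timsort. Among those, timsort has the highest runtime (ms) (≈ 2500).

timsort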